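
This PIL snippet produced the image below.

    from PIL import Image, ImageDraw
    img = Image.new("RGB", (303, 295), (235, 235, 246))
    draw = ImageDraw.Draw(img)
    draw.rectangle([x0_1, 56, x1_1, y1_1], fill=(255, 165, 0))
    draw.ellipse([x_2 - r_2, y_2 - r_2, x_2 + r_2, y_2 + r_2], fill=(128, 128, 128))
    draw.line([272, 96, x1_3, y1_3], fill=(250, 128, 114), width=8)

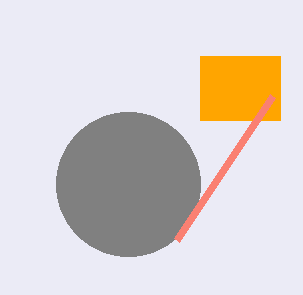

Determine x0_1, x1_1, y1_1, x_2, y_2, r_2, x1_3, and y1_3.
x0_1 = 200
x1_1 = 280
y1_1 = 120
x_2 = 128
y_2 = 184
r_2 = 72
x1_3 = 176
y1_3 = 240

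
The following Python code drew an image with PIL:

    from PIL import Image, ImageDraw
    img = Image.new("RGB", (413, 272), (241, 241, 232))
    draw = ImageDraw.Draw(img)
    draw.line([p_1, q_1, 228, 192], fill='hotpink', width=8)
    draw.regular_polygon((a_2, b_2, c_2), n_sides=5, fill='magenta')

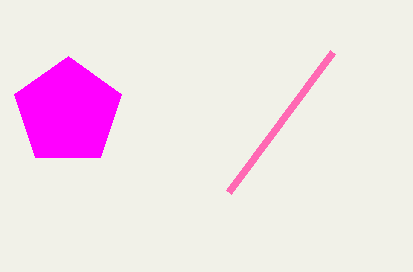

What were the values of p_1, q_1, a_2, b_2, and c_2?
p_1 = 332, q_1 = 52, a_2 = 68, b_2 = 112, c_2 = 56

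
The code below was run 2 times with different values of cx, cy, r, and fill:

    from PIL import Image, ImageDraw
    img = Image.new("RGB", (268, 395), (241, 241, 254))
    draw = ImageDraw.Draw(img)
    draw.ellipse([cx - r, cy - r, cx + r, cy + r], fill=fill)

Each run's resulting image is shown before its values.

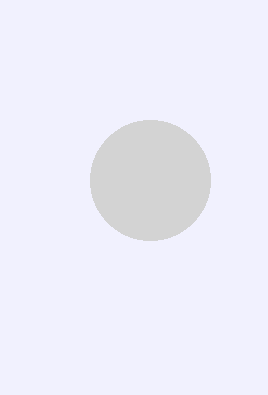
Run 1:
cx = 150; cy = 180; r = 60; fill = 'lightgray'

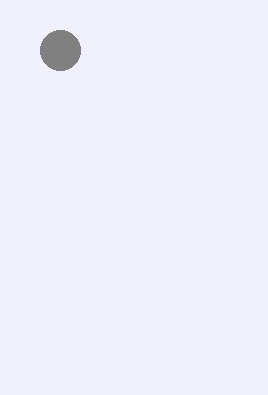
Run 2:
cx = 60; cy = 50; r = 20; fill = 'gray'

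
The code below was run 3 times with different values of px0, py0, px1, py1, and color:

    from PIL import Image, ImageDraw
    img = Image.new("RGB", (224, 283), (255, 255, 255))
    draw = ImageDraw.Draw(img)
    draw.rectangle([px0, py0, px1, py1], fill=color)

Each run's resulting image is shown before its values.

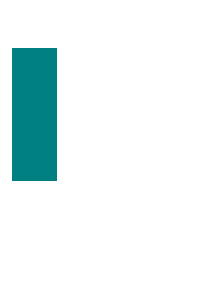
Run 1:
px0 = 12; py0 = 48; px1 = 56; py1 = 180; color = 'teal'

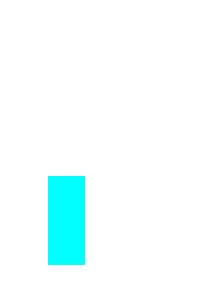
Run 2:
px0 = 48, py0 = 176, px1 = 84, py1 = 264, color = 'cyan'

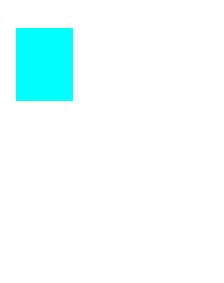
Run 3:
px0 = 16, py0 = 28, px1 = 72, py1 = 100, color = 'cyan'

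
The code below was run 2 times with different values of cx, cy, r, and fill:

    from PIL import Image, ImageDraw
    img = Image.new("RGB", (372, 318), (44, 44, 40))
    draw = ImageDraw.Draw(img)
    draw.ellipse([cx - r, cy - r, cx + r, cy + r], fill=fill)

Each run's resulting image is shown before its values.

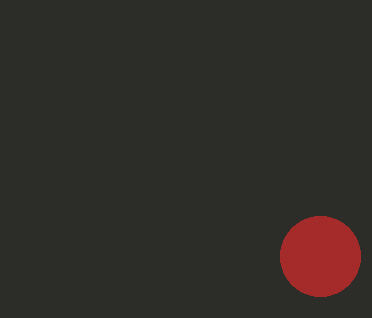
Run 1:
cx = 320, cy = 256, r = 40, fill = 'brown'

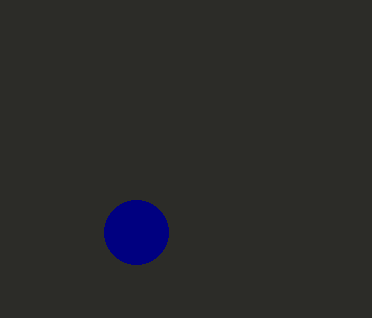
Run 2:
cx = 136; cy = 232; r = 32; fill = 'navy'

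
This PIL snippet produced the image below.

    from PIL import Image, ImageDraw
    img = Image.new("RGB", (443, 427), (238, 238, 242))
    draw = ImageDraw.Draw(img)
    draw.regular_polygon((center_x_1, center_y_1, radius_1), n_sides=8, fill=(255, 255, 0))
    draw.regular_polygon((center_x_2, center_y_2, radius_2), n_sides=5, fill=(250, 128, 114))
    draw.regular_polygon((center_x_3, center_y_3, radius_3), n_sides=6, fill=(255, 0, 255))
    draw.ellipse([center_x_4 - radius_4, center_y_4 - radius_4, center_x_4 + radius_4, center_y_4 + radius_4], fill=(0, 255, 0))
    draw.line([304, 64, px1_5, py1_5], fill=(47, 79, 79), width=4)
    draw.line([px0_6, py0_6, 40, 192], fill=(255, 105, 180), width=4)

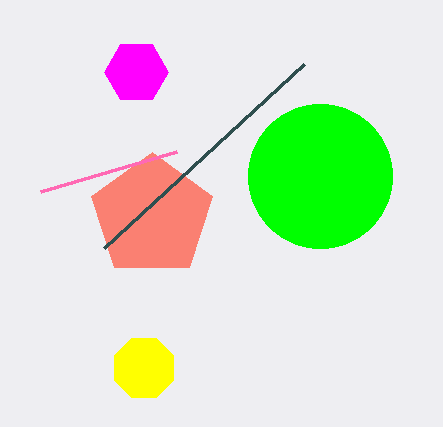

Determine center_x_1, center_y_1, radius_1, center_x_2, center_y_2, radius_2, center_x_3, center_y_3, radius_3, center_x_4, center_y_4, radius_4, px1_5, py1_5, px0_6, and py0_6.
center_x_1 = 144
center_y_1 = 368
radius_1 = 32
center_x_2 = 152
center_y_2 = 216
radius_2 = 64
center_x_3 = 136
center_y_3 = 72
radius_3 = 32
center_x_4 = 320
center_y_4 = 176
radius_4 = 72
px1_5 = 104
py1_5 = 248
px0_6 = 176
py0_6 = 152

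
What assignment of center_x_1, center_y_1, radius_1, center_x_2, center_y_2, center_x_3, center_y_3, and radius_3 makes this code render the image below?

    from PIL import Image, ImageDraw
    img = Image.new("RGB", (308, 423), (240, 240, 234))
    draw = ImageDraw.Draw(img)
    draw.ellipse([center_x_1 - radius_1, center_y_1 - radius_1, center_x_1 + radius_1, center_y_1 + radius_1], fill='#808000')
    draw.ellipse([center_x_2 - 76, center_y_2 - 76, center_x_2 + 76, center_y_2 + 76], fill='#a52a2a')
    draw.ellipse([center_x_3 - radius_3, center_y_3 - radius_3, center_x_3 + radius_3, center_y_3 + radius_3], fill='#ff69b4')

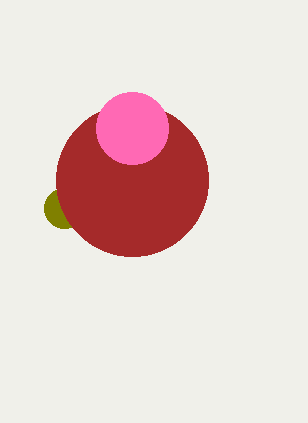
center_x_1 = 64
center_y_1 = 208
radius_1 = 20
center_x_2 = 132
center_y_2 = 180
center_x_3 = 132
center_y_3 = 128
radius_3 = 36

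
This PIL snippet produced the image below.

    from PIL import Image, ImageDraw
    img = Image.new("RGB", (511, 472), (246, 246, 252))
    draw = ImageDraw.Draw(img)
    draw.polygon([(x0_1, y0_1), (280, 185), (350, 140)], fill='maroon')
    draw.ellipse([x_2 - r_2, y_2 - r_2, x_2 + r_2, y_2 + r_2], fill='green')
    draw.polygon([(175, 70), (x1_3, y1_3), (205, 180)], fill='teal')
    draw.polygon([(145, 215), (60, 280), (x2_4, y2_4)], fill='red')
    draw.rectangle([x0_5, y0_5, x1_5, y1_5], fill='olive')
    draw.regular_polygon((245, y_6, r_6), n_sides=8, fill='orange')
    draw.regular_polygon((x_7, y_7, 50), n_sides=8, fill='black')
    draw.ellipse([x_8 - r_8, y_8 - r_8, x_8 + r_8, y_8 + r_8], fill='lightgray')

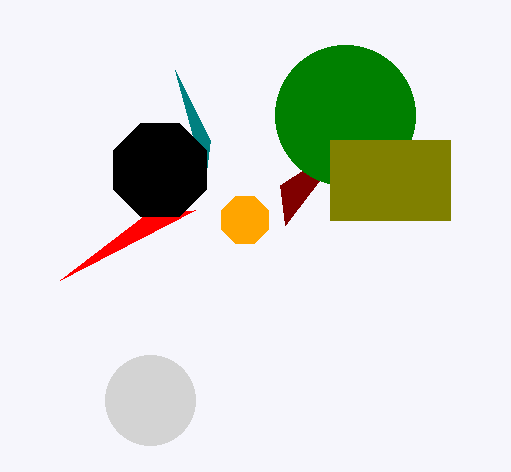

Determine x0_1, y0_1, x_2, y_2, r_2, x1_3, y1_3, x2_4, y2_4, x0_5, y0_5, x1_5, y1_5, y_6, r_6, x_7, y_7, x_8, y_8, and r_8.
x0_1 = 285; y0_1 = 225; x_2 = 345; y_2 = 115; r_2 = 70; x1_3 = 210; y1_3 = 140; x2_4 = 195; y2_4 = 210; x0_5 = 330; y0_5 = 140; x1_5 = 450; y1_5 = 220; y_6 = 220; r_6 = 25; x_7 = 160; y_7 = 170; x_8 = 150; y_8 = 400; r_8 = 45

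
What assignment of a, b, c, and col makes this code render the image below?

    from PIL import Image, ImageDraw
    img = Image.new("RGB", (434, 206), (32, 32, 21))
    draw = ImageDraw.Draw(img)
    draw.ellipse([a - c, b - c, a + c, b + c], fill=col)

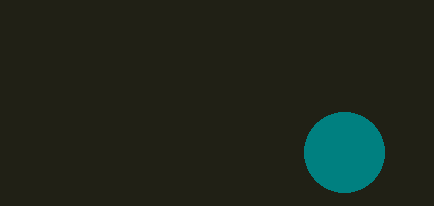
a = 344, b = 152, c = 40, col = 'teal'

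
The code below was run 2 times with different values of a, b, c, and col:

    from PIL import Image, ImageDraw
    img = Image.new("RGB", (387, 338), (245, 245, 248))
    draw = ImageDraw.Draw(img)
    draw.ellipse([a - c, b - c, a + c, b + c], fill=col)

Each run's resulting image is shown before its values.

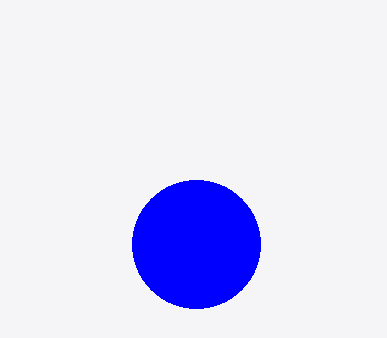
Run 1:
a = 196, b = 244, c = 64, col = 'blue'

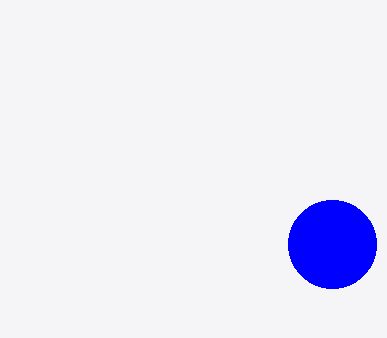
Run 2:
a = 332
b = 244
c = 44
col = 'blue'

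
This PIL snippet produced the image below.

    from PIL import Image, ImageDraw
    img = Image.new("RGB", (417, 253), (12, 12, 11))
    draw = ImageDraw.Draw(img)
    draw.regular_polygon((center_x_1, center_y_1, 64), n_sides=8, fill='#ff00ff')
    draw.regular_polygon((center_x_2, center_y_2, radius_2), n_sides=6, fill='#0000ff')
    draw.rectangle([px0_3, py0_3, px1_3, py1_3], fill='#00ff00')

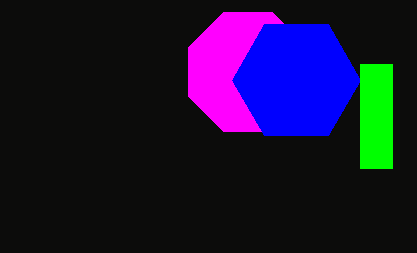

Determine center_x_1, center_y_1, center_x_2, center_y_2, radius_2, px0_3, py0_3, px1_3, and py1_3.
center_x_1 = 248
center_y_1 = 72
center_x_2 = 296
center_y_2 = 80
radius_2 = 64
px0_3 = 360
py0_3 = 64
px1_3 = 392
py1_3 = 168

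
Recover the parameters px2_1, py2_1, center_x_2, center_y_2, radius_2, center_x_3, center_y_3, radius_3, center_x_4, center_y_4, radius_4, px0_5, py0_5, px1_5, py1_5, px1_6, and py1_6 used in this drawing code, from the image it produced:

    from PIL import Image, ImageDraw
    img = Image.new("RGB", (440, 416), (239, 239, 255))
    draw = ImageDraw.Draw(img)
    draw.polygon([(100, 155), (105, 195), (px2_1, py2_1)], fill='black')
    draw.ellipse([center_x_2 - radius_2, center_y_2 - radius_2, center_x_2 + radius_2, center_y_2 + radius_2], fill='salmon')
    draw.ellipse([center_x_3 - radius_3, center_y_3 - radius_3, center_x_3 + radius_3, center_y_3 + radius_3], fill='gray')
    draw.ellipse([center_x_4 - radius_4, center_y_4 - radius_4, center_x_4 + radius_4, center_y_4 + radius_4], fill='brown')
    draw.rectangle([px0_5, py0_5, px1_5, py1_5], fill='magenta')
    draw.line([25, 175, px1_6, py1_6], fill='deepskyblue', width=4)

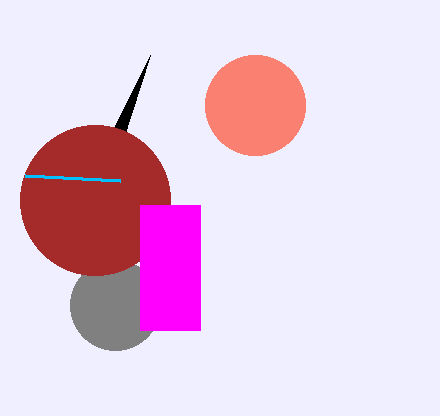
px2_1 = 150, py2_1 = 55, center_x_2 = 255, center_y_2 = 105, radius_2 = 50, center_x_3 = 115, center_y_3 = 305, radius_3 = 45, center_x_4 = 95, center_y_4 = 200, radius_4 = 75, px0_5 = 140, py0_5 = 205, px1_5 = 200, py1_5 = 330, px1_6 = 120, py1_6 = 180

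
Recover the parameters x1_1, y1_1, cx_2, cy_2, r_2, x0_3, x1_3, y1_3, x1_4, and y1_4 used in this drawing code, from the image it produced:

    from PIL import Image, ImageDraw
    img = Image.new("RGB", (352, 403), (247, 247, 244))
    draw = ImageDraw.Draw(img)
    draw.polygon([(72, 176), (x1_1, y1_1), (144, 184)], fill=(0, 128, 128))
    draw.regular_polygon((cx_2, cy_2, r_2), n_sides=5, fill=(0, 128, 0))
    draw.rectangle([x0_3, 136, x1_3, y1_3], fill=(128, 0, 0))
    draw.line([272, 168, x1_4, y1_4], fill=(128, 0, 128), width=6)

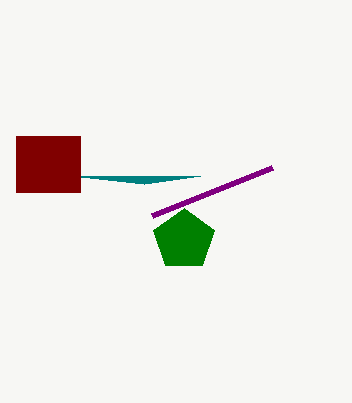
x1_1 = 200, y1_1 = 176, cx_2 = 184, cy_2 = 240, r_2 = 32, x0_3 = 16, x1_3 = 80, y1_3 = 192, x1_4 = 152, y1_4 = 216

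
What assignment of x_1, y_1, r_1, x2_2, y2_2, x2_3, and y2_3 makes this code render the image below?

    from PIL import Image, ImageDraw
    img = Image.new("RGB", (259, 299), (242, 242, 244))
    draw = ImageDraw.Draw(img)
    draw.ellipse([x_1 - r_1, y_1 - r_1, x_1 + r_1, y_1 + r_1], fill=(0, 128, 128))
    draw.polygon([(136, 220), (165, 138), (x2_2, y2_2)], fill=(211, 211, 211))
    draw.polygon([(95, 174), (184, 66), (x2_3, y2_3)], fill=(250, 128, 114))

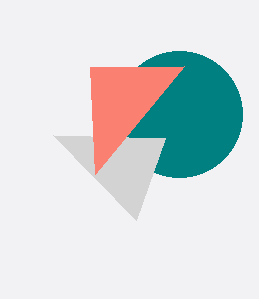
x_1 = 179, y_1 = 114, r_1 = 63, x2_2 = 53, y2_2 = 135, x2_3 = 90, y2_3 = 67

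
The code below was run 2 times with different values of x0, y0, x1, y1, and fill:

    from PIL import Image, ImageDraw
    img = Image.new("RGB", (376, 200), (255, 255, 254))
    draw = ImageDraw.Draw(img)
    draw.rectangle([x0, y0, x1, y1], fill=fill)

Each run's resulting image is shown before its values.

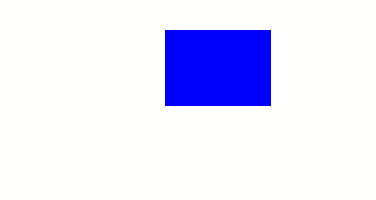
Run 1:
x0 = 165
y0 = 30
x1 = 270
y1 = 105
fill = 'blue'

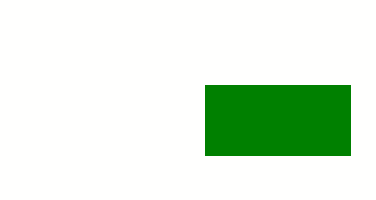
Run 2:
x0 = 205; y0 = 85; x1 = 350; y1 = 155; fill = 'green'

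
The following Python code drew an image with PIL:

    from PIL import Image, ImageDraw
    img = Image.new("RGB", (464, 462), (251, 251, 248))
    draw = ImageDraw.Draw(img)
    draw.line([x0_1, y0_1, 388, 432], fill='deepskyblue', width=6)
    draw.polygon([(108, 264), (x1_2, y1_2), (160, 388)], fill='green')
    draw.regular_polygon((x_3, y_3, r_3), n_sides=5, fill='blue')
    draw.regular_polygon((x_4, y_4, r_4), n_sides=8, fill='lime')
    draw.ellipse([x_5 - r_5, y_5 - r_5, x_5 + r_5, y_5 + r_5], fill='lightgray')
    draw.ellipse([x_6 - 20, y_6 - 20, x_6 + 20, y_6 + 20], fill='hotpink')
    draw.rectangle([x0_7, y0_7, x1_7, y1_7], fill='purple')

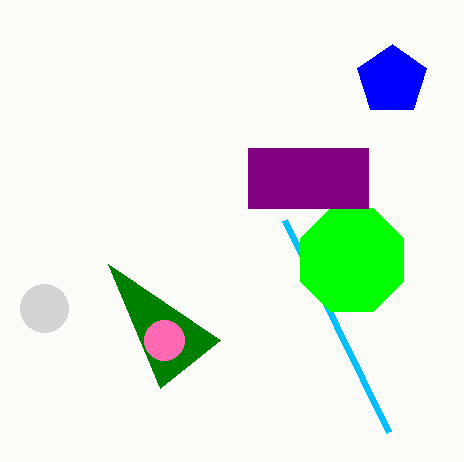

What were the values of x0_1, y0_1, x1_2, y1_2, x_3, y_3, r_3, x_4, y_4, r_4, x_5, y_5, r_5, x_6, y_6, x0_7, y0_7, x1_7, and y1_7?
x0_1 = 284; y0_1 = 220; x1_2 = 220; y1_2 = 340; x_3 = 392; y_3 = 80; r_3 = 36; x_4 = 352; y_4 = 260; r_4 = 56; x_5 = 44; y_5 = 308; r_5 = 24; x_6 = 164; y_6 = 340; x0_7 = 248; y0_7 = 148; x1_7 = 368; y1_7 = 208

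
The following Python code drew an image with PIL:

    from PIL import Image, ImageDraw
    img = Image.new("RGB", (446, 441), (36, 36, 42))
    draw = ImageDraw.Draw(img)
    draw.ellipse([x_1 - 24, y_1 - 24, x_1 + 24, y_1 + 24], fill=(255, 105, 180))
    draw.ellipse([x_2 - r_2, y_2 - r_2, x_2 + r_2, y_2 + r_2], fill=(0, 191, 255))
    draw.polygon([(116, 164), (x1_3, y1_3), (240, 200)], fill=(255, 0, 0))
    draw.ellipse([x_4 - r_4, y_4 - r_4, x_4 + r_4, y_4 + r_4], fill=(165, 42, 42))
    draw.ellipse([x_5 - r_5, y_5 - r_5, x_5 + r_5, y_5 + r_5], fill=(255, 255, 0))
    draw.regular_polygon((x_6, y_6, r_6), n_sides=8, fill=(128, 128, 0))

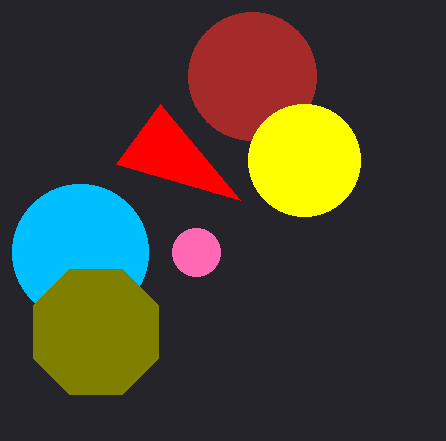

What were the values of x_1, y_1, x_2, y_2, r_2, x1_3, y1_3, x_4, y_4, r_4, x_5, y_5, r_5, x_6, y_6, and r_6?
x_1 = 196, y_1 = 252, x_2 = 80, y_2 = 252, r_2 = 68, x1_3 = 160, y1_3 = 104, x_4 = 252, y_4 = 76, r_4 = 64, x_5 = 304, y_5 = 160, r_5 = 56, x_6 = 96, y_6 = 332, r_6 = 68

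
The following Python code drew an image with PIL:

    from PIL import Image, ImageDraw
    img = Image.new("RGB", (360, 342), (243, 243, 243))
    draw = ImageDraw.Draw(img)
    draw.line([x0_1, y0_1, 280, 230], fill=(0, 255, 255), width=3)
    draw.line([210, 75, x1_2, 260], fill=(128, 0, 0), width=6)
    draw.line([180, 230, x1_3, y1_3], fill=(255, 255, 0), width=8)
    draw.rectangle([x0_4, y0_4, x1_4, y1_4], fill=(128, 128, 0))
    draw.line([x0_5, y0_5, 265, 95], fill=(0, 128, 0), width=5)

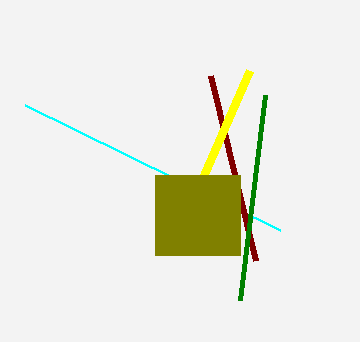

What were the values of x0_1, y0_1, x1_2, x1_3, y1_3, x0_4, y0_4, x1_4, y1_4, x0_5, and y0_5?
x0_1 = 25; y0_1 = 105; x1_2 = 255; x1_3 = 250; y1_3 = 70; x0_4 = 155; y0_4 = 175; x1_4 = 240; y1_4 = 255; x0_5 = 240; y0_5 = 300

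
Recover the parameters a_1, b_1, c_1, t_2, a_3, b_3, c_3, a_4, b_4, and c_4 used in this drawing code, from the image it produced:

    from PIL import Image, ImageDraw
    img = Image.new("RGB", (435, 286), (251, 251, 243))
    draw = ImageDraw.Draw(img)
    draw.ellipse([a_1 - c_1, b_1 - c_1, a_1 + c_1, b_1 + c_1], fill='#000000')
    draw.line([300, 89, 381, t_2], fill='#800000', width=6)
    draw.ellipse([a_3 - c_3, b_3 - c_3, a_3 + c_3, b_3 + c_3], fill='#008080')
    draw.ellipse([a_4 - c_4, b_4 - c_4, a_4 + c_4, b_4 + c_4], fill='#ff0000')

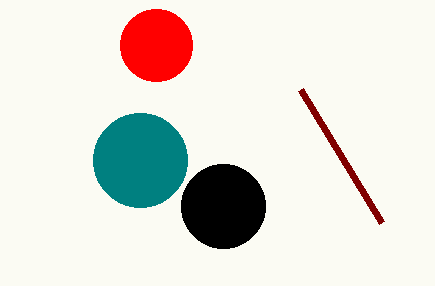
a_1 = 223; b_1 = 206; c_1 = 42; t_2 = 222; a_3 = 140; b_3 = 160; c_3 = 47; a_4 = 156; b_4 = 45; c_4 = 36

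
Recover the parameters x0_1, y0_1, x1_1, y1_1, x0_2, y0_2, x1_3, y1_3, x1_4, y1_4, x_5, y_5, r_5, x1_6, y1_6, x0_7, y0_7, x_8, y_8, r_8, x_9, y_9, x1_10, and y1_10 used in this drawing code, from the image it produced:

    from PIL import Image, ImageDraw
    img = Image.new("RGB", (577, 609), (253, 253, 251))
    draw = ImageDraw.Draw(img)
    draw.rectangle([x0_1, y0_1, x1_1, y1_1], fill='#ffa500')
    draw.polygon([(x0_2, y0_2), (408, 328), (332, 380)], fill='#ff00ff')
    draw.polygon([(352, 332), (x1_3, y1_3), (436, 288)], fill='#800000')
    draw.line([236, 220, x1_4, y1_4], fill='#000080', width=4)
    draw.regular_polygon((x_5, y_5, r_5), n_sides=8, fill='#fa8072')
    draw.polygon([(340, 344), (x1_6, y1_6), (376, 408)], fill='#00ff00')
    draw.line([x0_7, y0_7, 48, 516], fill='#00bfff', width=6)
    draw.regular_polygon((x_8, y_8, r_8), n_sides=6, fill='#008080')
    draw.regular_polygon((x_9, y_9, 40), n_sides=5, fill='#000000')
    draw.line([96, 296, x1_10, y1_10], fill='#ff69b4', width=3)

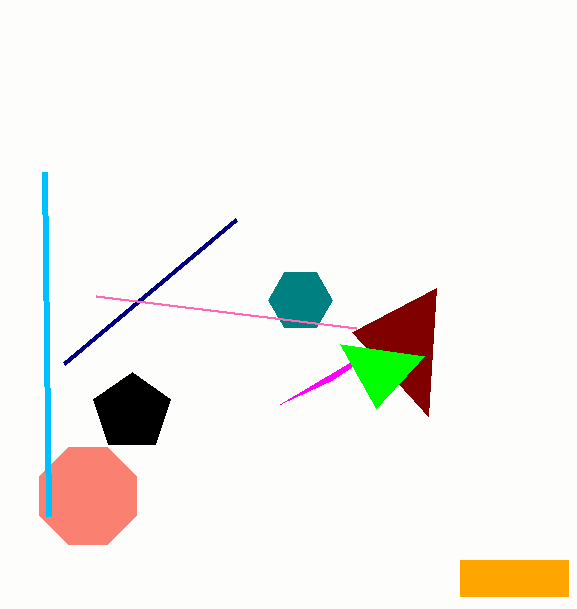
x0_1 = 460; y0_1 = 560; x1_1 = 568; y1_1 = 596; x0_2 = 280; y0_2 = 404; x1_3 = 428; y1_3 = 416; x1_4 = 64; y1_4 = 364; x_5 = 88; y_5 = 496; r_5 = 52; x1_6 = 424; y1_6 = 356; x0_7 = 44; y0_7 = 172; x_8 = 300; y_8 = 300; r_8 = 32; x_9 = 132; y_9 = 412; x1_10 = 356; y1_10 = 328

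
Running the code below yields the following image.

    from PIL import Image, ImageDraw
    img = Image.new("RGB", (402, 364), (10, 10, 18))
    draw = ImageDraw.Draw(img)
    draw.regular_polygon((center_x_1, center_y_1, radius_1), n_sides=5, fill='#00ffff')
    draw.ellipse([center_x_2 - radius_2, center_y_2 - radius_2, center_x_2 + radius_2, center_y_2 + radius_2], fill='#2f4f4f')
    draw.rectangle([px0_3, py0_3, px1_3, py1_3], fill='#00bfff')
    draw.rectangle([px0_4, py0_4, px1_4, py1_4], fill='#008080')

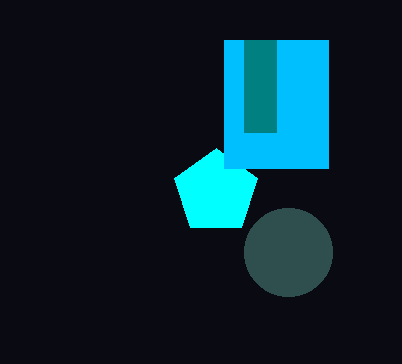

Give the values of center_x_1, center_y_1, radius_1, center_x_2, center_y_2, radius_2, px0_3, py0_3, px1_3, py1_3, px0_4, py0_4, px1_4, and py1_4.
center_x_1 = 216, center_y_1 = 192, radius_1 = 44, center_x_2 = 288, center_y_2 = 252, radius_2 = 44, px0_3 = 224, py0_3 = 40, px1_3 = 328, py1_3 = 168, px0_4 = 244, py0_4 = 40, px1_4 = 276, py1_4 = 132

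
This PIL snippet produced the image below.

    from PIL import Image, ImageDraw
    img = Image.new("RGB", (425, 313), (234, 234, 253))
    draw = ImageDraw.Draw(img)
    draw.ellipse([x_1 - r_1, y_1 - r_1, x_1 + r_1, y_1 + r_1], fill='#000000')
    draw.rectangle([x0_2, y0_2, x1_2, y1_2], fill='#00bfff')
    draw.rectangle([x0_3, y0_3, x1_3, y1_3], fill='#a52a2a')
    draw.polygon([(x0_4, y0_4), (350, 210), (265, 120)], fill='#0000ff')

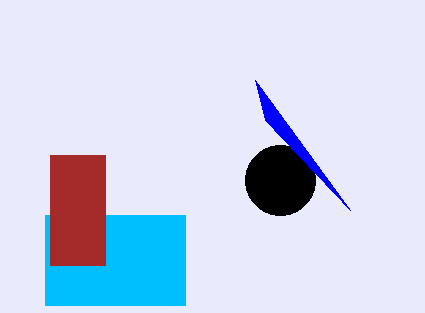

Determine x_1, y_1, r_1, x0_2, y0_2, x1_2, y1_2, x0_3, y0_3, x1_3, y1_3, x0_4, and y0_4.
x_1 = 280; y_1 = 180; r_1 = 35; x0_2 = 45; y0_2 = 215; x1_2 = 185; y1_2 = 305; x0_3 = 50; y0_3 = 155; x1_3 = 105; y1_3 = 265; x0_4 = 255; y0_4 = 80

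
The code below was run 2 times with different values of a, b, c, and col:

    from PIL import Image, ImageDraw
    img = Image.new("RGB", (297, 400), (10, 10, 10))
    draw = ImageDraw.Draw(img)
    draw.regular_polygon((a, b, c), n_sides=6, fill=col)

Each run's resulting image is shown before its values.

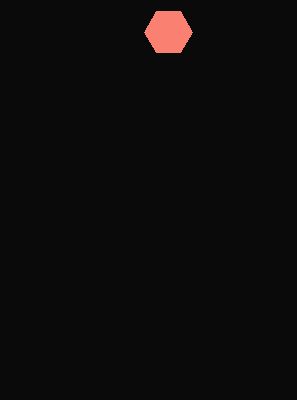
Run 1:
a = 168; b = 32; c = 24; col = 'salmon'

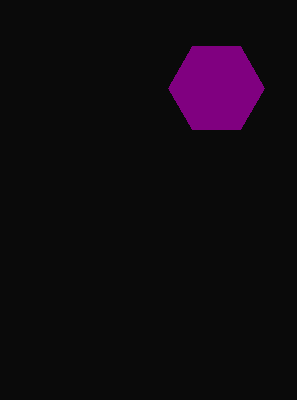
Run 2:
a = 216
b = 88
c = 48
col = 'purple'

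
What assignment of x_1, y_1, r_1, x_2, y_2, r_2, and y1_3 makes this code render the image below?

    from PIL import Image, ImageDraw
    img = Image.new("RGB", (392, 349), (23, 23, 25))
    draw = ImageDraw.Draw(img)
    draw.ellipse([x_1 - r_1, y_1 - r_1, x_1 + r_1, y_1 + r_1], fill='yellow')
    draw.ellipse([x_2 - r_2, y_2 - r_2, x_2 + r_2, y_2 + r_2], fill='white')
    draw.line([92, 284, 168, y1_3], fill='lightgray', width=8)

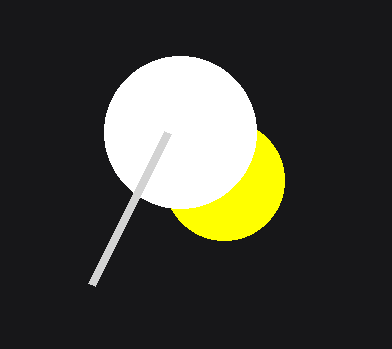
x_1 = 224, y_1 = 180, r_1 = 60, x_2 = 180, y_2 = 132, r_2 = 76, y1_3 = 132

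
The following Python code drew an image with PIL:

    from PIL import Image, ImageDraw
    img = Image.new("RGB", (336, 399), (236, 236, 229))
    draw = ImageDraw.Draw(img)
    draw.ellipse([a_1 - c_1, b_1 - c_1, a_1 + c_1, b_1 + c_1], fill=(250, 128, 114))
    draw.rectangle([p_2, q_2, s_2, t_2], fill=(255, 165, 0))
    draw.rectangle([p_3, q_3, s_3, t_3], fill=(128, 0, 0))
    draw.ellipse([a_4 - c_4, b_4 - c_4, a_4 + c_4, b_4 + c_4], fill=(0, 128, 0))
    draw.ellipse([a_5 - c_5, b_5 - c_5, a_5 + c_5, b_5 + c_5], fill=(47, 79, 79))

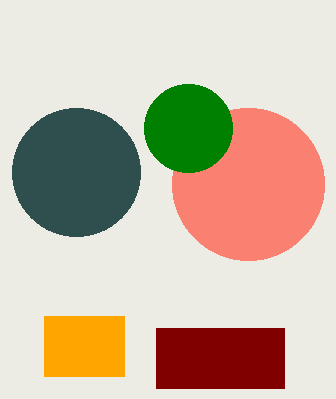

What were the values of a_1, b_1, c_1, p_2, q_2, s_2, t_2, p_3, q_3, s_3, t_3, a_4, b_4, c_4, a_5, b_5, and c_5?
a_1 = 248
b_1 = 184
c_1 = 76
p_2 = 44
q_2 = 316
s_2 = 124
t_2 = 376
p_3 = 156
q_3 = 328
s_3 = 284
t_3 = 388
a_4 = 188
b_4 = 128
c_4 = 44
a_5 = 76
b_5 = 172
c_5 = 64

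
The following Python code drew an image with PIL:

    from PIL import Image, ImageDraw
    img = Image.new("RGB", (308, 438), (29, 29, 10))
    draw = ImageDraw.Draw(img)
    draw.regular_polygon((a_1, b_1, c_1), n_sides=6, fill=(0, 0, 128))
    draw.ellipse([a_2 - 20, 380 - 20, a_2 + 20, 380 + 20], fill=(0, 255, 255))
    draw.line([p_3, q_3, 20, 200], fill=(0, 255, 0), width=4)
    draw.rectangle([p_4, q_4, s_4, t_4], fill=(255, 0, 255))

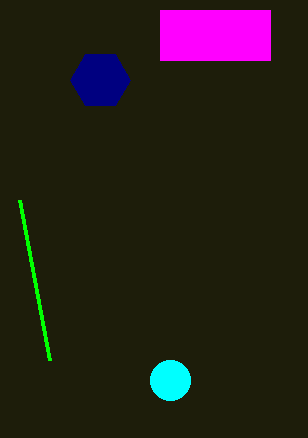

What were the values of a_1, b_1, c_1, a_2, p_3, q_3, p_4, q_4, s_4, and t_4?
a_1 = 100
b_1 = 80
c_1 = 30
a_2 = 170
p_3 = 50
q_3 = 360
p_4 = 160
q_4 = 10
s_4 = 270
t_4 = 60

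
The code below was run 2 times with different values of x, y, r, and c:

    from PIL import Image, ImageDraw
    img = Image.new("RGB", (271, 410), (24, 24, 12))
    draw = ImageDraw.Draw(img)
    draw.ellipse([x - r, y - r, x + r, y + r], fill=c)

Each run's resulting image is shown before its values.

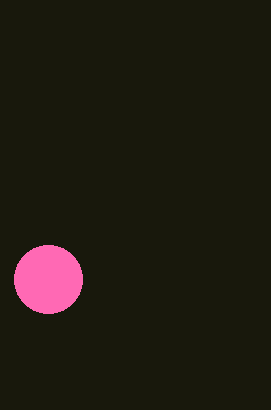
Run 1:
x = 48
y = 279
r = 34
c = 'hotpink'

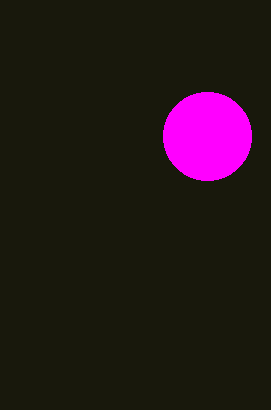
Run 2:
x = 207; y = 136; r = 44; c = 'magenta'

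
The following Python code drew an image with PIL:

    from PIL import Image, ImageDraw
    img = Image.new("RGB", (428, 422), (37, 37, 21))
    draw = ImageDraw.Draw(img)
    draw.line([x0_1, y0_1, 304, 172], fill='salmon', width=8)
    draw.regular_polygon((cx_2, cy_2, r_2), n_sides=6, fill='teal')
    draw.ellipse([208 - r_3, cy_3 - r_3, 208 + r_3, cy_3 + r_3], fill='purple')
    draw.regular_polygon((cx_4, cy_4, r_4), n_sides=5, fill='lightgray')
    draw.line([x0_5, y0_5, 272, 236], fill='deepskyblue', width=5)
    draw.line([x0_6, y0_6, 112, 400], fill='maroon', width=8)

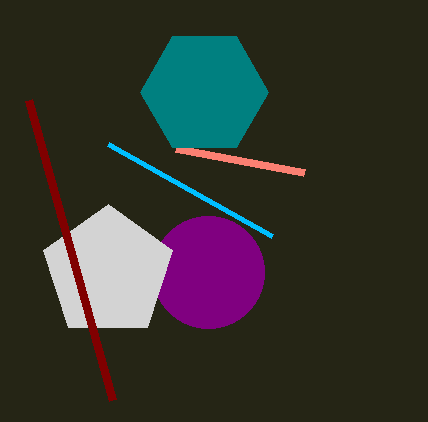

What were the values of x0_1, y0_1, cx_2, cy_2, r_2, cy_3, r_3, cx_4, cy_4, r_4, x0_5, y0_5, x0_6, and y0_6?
x0_1 = 176
y0_1 = 148
cx_2 = 204
cy_2 = 92
r_2 = 64
cy_3 = 272
r_3 = 56
cx_4 = 108
cy_4 = 272
r_4 = 68
x0_5 = 108
y0_5 = 144
x0_6 = 28
y0_6 = 100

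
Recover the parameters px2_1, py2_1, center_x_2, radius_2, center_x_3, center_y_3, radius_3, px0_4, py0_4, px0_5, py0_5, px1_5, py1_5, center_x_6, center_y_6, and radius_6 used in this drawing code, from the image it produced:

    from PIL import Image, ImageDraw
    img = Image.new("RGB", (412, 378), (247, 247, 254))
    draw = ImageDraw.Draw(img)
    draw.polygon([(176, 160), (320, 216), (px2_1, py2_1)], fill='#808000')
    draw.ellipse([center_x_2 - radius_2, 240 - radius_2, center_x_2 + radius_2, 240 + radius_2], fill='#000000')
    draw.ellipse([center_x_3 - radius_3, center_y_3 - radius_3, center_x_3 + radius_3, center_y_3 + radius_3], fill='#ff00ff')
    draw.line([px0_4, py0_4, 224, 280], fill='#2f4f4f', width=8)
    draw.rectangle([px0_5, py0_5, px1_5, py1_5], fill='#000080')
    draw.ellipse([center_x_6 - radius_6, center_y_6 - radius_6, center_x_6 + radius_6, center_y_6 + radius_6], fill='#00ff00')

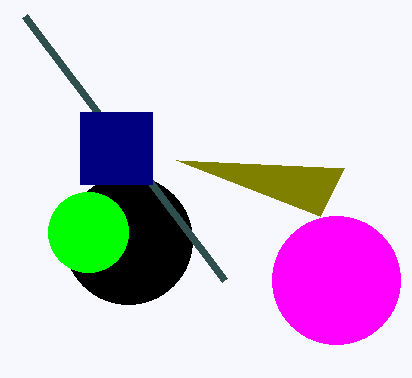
px2_1 = 344; py2_1 = 168; center_x_2 = 128; radius_2 = 64; center_x_3 = 336; center_y_3 = 280; radius_3 = 64; px0_4 = 24; py0_4 = 16; px0_5 = 80; py0_5 = 112; px1_5 = 152; py1_5 = 184; center_x_6 = 88; center_y_6 = 232; radius_6 = 40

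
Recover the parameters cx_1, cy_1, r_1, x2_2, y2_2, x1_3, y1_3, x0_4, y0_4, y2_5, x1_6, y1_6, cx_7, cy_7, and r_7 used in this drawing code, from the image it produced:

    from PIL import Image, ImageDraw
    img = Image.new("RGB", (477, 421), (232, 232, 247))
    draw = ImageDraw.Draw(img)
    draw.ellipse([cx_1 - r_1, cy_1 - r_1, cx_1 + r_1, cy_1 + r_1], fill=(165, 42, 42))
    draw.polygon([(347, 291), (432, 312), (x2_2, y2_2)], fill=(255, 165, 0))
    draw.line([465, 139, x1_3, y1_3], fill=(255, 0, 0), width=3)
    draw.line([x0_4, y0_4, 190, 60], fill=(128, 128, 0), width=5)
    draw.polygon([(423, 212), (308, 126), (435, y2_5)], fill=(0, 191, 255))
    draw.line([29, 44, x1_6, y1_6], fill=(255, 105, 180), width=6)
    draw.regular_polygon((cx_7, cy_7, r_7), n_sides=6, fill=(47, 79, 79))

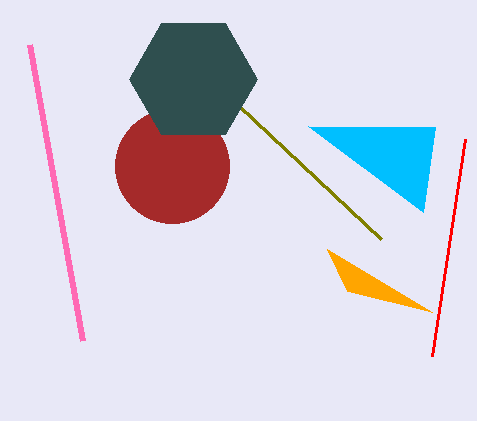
cx_1 = 172
cy_1 = 166
r_1 = 57
x2_2 = 327
y2_2 = 249
x1_3 = 432
y1_3 = 356
x0_4 = 381
y0_4 = 239
y2_5 = 127
x1_6 = 82
y1_6 = 340
cx_7 = 193
cy_7 = 79
r_7 = 64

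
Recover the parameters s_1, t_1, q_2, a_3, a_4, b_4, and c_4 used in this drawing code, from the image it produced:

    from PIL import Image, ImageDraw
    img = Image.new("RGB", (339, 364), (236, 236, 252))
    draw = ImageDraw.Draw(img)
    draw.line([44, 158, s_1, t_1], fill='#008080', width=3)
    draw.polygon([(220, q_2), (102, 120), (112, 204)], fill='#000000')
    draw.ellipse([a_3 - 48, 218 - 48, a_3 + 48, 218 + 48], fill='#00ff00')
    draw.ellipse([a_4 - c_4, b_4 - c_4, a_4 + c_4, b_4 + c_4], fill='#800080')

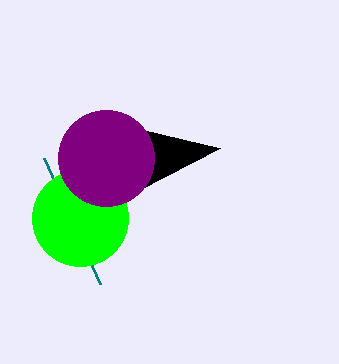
s_1 = 100, t_1 = 284, q_2 = 148, a_3 = 80, a_4 = 106, b_4 = 158, c_4 = 48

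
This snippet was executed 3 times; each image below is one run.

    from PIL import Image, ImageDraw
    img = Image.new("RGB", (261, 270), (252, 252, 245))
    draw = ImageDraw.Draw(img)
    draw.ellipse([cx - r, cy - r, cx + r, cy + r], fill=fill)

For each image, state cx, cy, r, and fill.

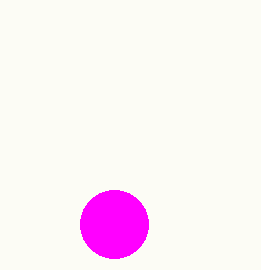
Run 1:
cx = 114; cy = 224; r = 34; fill = 'magenta'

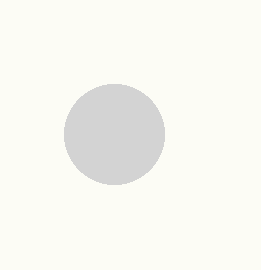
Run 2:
cx = 114, cy = 134, r = 50, fill = 'lightgray'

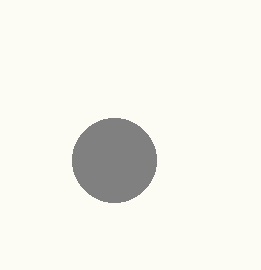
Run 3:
cx = 114
cy = 160
r = 42
fill = 'gray'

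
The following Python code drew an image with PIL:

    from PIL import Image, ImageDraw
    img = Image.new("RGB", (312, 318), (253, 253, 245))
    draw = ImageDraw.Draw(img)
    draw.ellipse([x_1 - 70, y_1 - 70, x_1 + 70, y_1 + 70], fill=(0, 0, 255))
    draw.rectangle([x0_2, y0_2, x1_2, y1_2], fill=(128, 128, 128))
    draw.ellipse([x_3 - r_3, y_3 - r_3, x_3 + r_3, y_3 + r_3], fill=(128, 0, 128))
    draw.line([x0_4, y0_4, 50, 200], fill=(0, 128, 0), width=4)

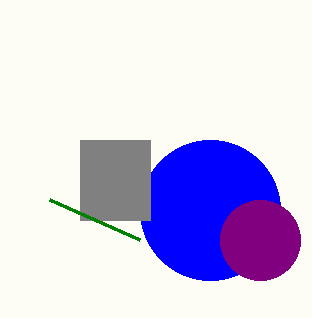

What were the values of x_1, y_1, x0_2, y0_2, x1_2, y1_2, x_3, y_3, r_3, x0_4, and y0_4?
x_1 = 210; y_1 = 210; x0_2 = 80; y0_2 = 140; x1_2 = 150; y1_2 = 220; x_3 = 260; y_3 = 240; r_3 = 40; x0_4 = 140; y0_4 = 240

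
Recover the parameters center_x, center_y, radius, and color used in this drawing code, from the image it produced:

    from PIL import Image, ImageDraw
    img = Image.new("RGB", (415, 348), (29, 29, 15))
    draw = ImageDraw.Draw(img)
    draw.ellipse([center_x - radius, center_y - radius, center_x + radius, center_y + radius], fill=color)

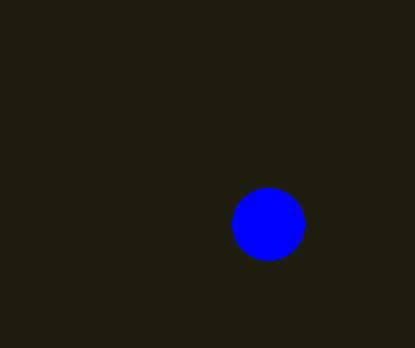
center_x = 268
center_y = 224
radius = 36
color = 'blue'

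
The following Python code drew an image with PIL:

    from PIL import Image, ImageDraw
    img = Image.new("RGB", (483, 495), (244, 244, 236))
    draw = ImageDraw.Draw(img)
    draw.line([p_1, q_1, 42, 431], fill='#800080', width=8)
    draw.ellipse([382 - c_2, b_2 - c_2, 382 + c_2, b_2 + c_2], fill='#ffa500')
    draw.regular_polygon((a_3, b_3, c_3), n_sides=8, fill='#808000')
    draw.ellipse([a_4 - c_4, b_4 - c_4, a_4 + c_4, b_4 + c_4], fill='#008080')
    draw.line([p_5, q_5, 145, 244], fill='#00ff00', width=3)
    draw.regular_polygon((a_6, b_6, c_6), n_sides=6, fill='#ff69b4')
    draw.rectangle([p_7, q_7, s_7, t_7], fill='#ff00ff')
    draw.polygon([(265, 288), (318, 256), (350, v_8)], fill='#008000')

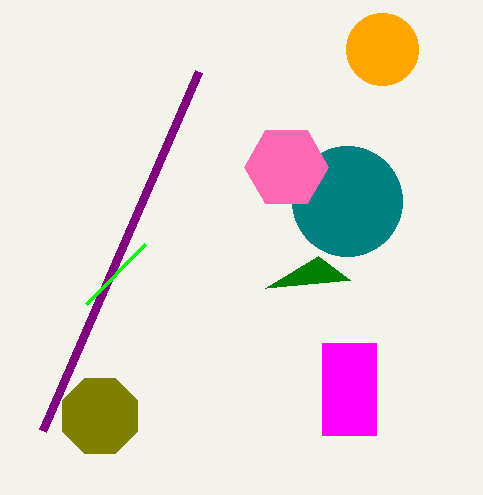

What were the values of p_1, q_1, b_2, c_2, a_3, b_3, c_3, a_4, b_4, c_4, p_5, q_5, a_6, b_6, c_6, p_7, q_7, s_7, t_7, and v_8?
p_1 = 198
q_1 = 72
b_2 = 49
c_2 = 36
a_3 = 100
b_3 = 416
c_3 = 41
a_4 = 347
b_4 = 201
c_4 = 55
p_5 = 86
q_5 = 304
a_6 = 286
b_6 = 167
c_6 = 42
p_7 = 322
q_7 = 343
s_7 = 376
t_7 = 435
v_8 = 280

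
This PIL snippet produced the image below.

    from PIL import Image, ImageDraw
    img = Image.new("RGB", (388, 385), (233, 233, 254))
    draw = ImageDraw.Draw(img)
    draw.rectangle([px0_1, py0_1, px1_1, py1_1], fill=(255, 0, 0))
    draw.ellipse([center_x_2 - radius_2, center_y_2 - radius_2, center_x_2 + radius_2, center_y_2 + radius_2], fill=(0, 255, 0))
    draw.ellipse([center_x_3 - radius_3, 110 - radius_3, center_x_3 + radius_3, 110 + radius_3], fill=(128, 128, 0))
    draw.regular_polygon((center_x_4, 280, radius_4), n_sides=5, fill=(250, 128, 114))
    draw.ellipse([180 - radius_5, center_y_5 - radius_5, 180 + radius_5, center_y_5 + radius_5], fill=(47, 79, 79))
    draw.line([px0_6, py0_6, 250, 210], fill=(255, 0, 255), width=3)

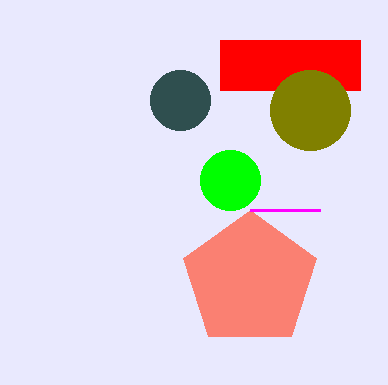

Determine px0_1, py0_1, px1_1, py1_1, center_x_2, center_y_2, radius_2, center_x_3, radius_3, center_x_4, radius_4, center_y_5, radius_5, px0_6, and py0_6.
px0_1 = 220; py0_1 = 40; px1_1 = 360; py1_1 = 90; center_x_2 = 230; center_y_2 = 180; radius_2 = 30; center_x_3 = 310; radius_3 = 40; center_x_4 = 250; radius_4 = 70; center_y_5 = 100; radius_5 = 30; px0_6 = 320; py0_6 = 210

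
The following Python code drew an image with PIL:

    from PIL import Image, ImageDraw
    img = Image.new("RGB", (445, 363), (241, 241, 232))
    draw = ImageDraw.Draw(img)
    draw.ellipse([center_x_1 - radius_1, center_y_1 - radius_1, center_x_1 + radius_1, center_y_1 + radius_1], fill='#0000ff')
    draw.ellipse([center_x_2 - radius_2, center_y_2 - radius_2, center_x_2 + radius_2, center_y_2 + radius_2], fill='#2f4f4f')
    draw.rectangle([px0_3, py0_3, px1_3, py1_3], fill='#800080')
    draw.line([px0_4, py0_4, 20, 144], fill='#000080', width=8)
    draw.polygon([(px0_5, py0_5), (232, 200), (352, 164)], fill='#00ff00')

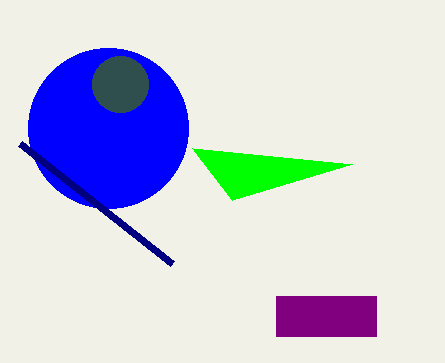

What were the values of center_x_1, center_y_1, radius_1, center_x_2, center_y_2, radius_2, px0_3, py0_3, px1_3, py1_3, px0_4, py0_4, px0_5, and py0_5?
center_x_1 = 108; center_y_1 = 128; radius_1 = 80; center_x_2 = 120; center_y_2 = 84; radius_2 = 28; px0_3 = 276; py0_3 = 296; px1_3 = 376; py1_3 = 336; px0_4 = 172; py0_4 = 264; px0_5 = 192; py0_5 = 148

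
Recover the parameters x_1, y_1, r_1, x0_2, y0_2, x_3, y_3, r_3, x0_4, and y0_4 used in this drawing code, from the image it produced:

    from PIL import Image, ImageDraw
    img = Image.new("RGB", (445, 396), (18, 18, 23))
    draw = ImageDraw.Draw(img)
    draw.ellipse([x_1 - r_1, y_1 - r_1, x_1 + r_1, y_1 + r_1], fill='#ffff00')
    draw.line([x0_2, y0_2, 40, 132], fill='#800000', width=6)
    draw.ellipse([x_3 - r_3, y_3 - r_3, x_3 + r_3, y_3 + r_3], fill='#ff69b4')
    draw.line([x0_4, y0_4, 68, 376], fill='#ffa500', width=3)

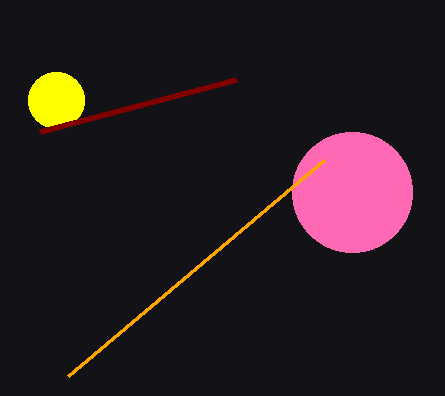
x_1 = 56, y_1 = 100, r_1 = 28, x0_2 = 236, y0_2 = 80, x_3 = 352, y_3 = 192, r_3 = 60, x0_4 = 324, y0_4 = 160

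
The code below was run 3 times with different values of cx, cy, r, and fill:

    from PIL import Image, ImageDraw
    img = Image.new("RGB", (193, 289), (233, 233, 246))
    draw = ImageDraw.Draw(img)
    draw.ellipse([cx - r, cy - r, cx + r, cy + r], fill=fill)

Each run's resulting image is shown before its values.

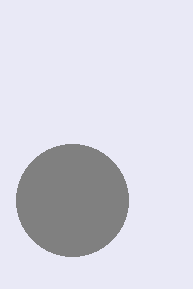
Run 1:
cx = 72
cy = 200
r = 56
fill = 'gray'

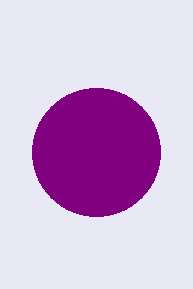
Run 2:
cx = 96, cy = 152, r = 64, fill = 'purple'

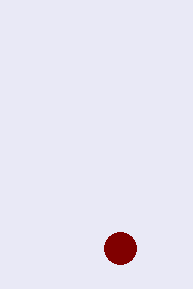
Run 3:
cx = 120
cy = 248
r = 16
fill = 'maroon'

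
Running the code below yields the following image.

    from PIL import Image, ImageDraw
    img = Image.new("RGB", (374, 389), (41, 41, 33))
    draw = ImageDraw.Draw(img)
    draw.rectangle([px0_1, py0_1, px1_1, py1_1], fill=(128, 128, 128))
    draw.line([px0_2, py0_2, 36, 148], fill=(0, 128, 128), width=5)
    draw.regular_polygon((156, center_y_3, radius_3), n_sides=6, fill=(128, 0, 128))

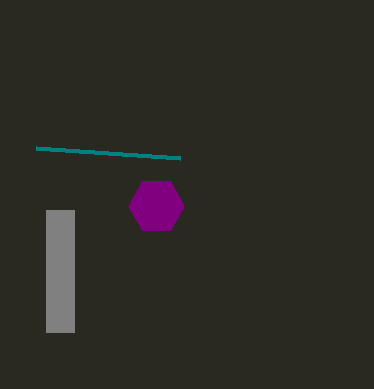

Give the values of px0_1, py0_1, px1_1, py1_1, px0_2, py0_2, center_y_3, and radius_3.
px0_1 = 46; py0_1 = 210; px1_1 = 74; py1_1 = 332; px0_2 = 180; py0_2 = 158; center_y_3 = 206; radius_3 = 28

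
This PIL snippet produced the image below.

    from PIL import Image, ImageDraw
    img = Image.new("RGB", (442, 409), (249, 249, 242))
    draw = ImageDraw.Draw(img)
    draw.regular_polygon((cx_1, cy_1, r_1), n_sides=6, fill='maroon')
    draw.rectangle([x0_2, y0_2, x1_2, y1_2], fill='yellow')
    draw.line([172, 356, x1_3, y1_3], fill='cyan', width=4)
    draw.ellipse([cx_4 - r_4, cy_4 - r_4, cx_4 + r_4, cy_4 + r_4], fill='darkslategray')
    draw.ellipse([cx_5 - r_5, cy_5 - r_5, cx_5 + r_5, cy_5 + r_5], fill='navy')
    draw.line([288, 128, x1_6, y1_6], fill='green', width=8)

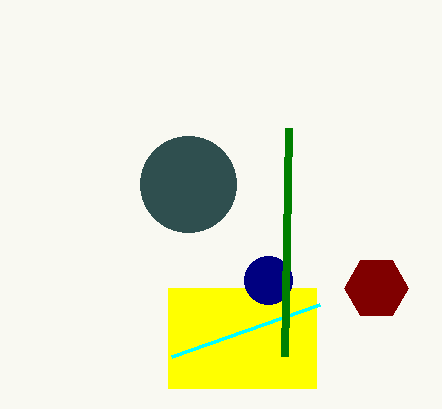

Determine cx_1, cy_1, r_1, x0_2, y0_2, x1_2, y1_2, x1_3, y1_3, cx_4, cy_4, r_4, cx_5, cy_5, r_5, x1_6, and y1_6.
cx_1 = 376, cy_1 = 288, r_1 = 32, x0_2 = 168, y0_2 = 288, x1_2 = 316, y1_2 = 388, x1_3 = 320, y1_3 = 304, cx_4 = 188, cy_4 = 184, r_4 = 48, cx_5 = 268, cy_5 = 280, r_5 = 24, x1_6 = 284, y1_6 = 356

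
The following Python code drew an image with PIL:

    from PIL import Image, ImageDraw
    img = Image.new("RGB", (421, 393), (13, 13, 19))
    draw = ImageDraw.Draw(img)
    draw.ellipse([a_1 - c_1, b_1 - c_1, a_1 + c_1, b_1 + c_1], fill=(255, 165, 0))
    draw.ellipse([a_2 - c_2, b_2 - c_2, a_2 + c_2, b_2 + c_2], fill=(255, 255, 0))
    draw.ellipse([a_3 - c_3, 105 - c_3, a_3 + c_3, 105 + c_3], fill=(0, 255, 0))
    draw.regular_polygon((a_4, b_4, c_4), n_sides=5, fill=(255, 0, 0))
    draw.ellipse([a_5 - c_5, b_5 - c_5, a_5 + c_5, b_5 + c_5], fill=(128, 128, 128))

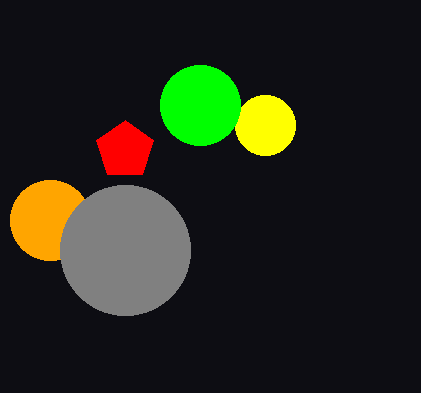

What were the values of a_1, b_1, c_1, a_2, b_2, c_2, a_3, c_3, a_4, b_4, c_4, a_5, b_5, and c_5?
a_1 = 50, b_1 = 220, c_1 = 40, a_2 = 265, b_2 = 125, c_2 = 30, a_3 = 200, c_3 = 40, a_4 = 125, b_4 = 150, c_4 = 30, a_5 = 125, b_5 = 250, c_5 = 65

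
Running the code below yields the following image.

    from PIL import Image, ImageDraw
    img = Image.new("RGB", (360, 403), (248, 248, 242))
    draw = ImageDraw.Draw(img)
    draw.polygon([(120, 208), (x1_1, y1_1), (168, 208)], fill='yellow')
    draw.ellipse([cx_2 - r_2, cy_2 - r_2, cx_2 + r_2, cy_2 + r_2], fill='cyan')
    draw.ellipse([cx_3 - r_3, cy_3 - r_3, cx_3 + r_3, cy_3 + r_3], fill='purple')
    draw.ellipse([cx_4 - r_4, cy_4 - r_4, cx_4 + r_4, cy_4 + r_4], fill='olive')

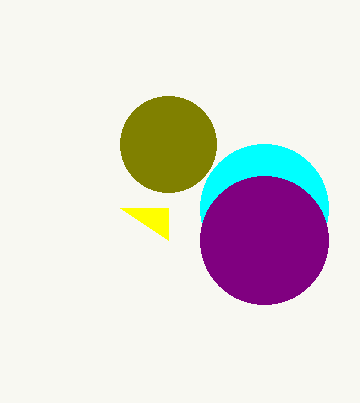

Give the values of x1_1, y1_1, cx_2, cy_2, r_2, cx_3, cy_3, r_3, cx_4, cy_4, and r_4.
x1_1 = 168; y1_1 = 240; cx_2 = 264; cy_2 = 208; r_2 = 64; cx_3 = 264; cy_3 = 240; r_3 = 64; cx_4 = 168; cy_4 = 144; r_4 = 48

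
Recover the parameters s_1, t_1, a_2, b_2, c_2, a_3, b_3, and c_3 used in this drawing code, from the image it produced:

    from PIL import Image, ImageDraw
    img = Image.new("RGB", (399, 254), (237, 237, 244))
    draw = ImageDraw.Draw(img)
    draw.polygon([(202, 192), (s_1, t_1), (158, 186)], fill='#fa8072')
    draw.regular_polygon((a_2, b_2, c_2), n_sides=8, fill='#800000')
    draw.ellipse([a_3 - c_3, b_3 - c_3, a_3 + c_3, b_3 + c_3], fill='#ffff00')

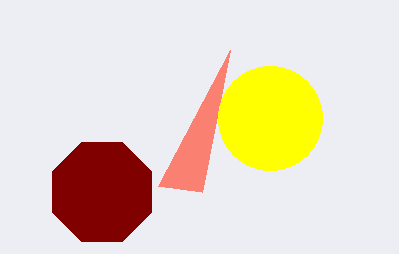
s_1 = 230
t_1 = 50
a_2 = 102
b_2 = 192
c_2 = 54
a_3 = 270
b_3 = 118
c_3 = 52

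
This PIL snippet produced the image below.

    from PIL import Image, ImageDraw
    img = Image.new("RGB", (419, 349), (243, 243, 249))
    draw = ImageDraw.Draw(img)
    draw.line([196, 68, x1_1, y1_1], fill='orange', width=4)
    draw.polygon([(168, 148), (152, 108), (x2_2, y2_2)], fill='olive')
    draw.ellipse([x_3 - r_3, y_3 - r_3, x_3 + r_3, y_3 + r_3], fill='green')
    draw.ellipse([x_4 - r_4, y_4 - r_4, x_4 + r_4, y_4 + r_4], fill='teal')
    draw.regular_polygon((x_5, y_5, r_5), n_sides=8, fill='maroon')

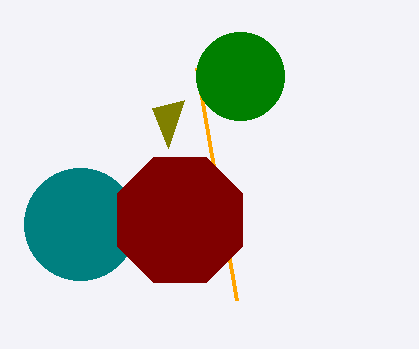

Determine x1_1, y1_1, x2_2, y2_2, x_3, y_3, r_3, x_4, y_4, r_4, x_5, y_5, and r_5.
x1_1 = 236
y1_1 = 300
x2_2 = 184
y2_2 = 100
x_3 = 240
y_3 = 76
r_3 = 44
x_4 = 80
y_4 = 224
r_4 = 56
x_5 = 180
y_5 = 220
r_5 = 68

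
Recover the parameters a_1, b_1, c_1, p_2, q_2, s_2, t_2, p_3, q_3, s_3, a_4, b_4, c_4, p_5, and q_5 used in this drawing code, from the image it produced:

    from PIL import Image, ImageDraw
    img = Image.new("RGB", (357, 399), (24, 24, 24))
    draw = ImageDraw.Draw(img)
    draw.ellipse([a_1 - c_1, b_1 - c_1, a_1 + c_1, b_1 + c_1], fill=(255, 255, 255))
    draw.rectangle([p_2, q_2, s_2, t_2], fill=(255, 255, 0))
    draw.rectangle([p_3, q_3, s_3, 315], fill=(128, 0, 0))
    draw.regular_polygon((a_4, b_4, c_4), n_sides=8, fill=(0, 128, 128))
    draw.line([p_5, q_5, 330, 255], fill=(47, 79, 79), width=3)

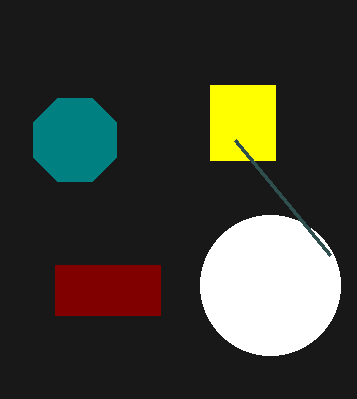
a_1 = 270; b_1 = 285; c_1 = 70; p_2 = 210; q_2 = 85; s_2 = 275; t_2 = 160; p_3 = 55; q_3 = 265; s_3 = 160; a_4 = 75; b_4 = 140; c_4 = 45; p_5 = 235; q_5 = 140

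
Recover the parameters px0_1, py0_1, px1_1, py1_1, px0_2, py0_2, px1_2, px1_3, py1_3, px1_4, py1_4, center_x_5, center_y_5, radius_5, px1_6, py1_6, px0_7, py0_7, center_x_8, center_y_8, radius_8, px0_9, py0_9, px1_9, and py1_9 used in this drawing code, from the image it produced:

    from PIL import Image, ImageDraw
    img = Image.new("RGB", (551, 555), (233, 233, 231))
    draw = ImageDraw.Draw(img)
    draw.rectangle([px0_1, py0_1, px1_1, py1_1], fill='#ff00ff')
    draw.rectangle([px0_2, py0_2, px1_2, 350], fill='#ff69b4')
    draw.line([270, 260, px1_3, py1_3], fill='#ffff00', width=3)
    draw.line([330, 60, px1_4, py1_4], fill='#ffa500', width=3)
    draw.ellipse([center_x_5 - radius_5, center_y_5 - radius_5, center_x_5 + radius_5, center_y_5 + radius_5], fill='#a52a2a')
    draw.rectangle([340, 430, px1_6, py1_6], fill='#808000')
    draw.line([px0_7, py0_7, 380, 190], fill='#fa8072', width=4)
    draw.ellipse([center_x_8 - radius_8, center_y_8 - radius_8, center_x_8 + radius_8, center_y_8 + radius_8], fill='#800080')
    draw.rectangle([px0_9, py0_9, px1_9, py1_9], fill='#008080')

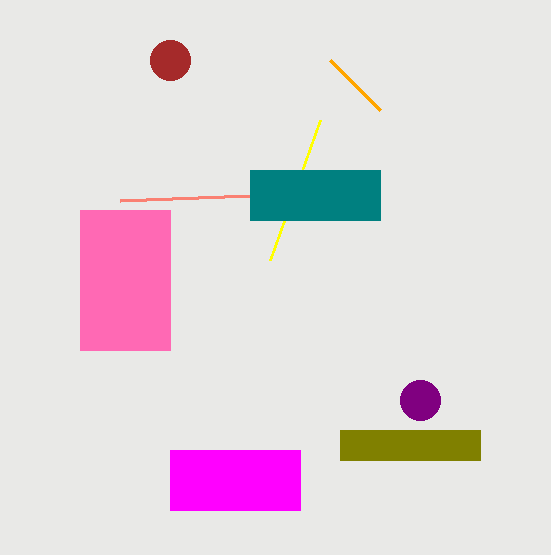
px0_1 = 170
py0_1 = 450
px1_1 = 300
py1_1 = 510
px0_2 = 80
py0_2 = 210
px1_2 = 170
px1_3 = 320
py1_3 = 120
px1_4 = 380
py1_4 = 110
center_x_5 = 170
center_y_5 = 60
radius_5 = 20
px1_6 = 480
py1_6 = 460
px0_7 = 120
py0_7 = 200
center_x_8 = 420
center_y_8 = 400
radius_8 = 20
px0_9 = 250
py0_9 = 170
px1_9 = 380
py1_9 = 220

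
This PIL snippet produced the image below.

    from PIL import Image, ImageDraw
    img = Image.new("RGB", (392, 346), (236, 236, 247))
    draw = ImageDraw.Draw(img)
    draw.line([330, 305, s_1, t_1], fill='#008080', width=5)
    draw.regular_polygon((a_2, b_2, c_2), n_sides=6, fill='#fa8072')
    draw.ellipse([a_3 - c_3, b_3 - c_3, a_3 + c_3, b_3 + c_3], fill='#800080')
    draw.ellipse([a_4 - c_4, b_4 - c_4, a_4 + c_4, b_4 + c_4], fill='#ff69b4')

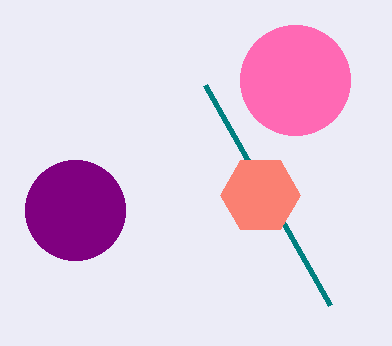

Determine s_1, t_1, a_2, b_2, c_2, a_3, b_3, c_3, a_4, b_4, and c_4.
s_1 = 205
t_1 = 85
a_2 = 260
b_2 = 195
c_2 = 40
a_3 = 75
b_3 = 210
c_3 = 50
a_4 = 295
b_4 = 80
c_4 = 55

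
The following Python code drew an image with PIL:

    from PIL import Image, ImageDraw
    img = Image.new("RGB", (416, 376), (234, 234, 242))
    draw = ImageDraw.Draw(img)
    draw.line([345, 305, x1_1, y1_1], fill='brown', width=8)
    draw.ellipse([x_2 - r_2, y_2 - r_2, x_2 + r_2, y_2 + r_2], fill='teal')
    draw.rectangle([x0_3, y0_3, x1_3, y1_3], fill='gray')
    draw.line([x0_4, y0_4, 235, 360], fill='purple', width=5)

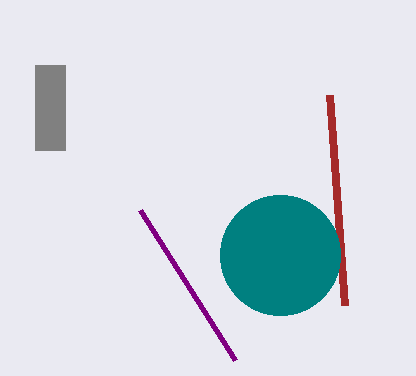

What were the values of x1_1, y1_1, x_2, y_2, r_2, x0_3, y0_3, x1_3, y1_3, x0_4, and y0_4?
x1_1 = 330; y1_1 = 95; x_2 = 280; y_2 = 255; r_2 = 60; x0_3 = 35; y0_3 = 65; x1_3 = 65; y1_3 = 150; x0_4 = 140; y0_4 = 210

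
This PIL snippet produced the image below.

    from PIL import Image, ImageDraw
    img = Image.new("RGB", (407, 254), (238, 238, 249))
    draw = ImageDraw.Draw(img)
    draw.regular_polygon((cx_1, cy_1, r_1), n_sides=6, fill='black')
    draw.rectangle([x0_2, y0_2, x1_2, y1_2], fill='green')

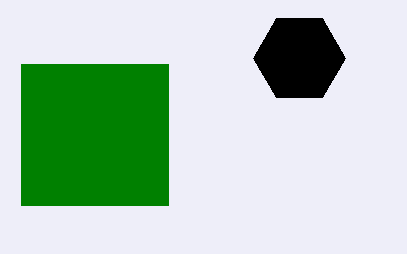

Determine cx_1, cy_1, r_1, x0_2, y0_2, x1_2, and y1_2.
cx_1 = 299
cy_1 = 58
r_1 = 46
x0_2 = 21
y0_2 = 64
x1_2 = 168
y1_2 = 205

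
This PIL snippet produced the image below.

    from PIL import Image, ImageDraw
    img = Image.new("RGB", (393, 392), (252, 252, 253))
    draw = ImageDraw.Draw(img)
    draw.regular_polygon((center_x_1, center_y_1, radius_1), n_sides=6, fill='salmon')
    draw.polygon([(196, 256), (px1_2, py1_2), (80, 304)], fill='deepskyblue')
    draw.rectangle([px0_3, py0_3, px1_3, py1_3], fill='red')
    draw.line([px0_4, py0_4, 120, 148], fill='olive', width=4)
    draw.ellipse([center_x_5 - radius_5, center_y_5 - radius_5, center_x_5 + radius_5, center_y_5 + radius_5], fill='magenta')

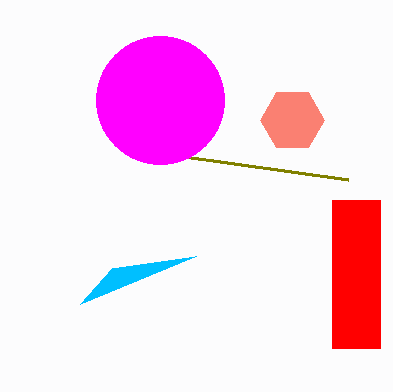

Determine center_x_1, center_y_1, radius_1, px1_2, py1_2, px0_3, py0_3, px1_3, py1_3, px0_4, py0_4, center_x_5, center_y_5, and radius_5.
center_x_1 = 292; center_y_1 = 120; radius_1 = 32; px1_2 = 112; py1_2 = 268; px0_3 = 332; py0_3 = 200; px1_3 = 380; py1_3 = 348; px0_4 = 348; py0_4 = 180; center_x_5 = 160; center_y_5 = 100; radius_5 = 64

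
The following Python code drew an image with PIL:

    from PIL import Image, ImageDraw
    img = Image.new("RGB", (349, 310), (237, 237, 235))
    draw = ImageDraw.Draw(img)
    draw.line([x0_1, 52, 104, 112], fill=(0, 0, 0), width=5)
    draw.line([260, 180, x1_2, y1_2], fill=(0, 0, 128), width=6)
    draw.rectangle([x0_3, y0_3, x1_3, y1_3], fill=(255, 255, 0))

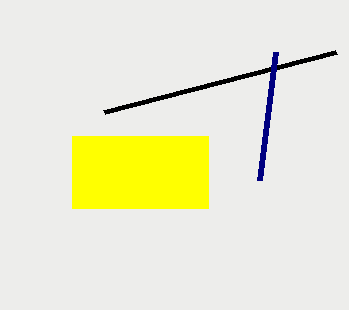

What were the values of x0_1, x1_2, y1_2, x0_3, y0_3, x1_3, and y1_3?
x0_1 = 336; x1_2 = 276; y1_2 = 52; x0_3 = 72; y0_3 = 136; x1_3 = 208; y1_3 = 208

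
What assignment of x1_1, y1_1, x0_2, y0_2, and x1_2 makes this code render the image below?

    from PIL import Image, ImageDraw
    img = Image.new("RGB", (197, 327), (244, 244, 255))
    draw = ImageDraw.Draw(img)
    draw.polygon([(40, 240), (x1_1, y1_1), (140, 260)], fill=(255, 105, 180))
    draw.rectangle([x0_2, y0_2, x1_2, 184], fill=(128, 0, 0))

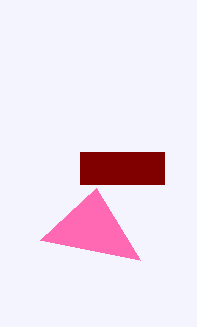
x1_1 = 96, y1_1 = 188, x0_2 = 80, y0_2 = 152, x1_2 = 164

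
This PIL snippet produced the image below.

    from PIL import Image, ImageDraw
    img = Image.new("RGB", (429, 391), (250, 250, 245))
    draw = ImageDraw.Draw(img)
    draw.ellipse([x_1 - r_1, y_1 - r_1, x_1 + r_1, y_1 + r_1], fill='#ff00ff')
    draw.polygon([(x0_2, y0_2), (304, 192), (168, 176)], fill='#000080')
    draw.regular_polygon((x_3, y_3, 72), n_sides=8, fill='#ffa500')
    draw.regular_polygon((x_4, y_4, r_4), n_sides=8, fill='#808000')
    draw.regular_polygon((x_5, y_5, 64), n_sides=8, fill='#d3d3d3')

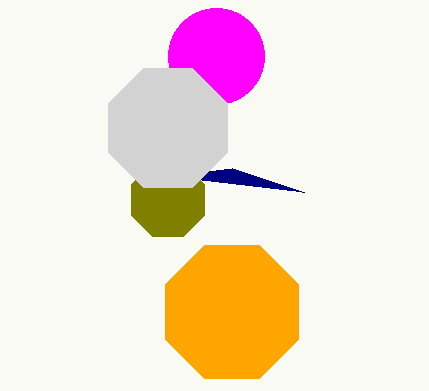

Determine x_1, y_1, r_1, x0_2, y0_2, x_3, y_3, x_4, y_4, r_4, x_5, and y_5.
x_1 = 216, y_1 = 56, r_1 = 48, x0_2 = 232, y0_2 = 168, x_3 = 232, y_3 = 312, x_4 = 168, y_4 = 200, r_4 = 40, x_5 = 168, y_5 = 128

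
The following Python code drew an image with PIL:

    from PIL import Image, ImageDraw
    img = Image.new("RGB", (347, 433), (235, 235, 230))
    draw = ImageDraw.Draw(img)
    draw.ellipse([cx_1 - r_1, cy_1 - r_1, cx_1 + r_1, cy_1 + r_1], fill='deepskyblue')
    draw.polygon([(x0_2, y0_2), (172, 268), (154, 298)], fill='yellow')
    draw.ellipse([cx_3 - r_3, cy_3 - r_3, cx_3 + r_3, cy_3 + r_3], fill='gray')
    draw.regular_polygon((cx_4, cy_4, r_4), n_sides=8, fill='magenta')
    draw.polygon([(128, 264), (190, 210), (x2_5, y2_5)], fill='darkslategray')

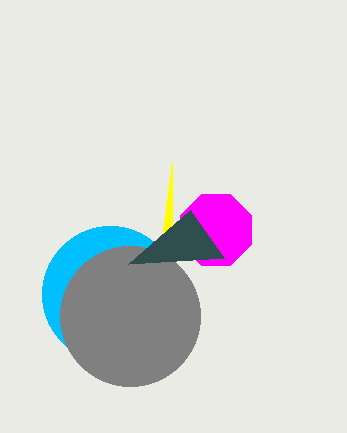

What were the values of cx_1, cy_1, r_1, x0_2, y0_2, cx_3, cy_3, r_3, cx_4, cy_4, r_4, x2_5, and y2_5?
cx_1 = 110
cy_1 = 294
r_1 = 68
x0_2 = 172
y0_2 = 162
cx_3 = 130
cy_3 = 316
r_3 = 70
cx_4 = 216
cy_4 = 230
r_4 = 38
x2_5 = 224
y2_5 = 258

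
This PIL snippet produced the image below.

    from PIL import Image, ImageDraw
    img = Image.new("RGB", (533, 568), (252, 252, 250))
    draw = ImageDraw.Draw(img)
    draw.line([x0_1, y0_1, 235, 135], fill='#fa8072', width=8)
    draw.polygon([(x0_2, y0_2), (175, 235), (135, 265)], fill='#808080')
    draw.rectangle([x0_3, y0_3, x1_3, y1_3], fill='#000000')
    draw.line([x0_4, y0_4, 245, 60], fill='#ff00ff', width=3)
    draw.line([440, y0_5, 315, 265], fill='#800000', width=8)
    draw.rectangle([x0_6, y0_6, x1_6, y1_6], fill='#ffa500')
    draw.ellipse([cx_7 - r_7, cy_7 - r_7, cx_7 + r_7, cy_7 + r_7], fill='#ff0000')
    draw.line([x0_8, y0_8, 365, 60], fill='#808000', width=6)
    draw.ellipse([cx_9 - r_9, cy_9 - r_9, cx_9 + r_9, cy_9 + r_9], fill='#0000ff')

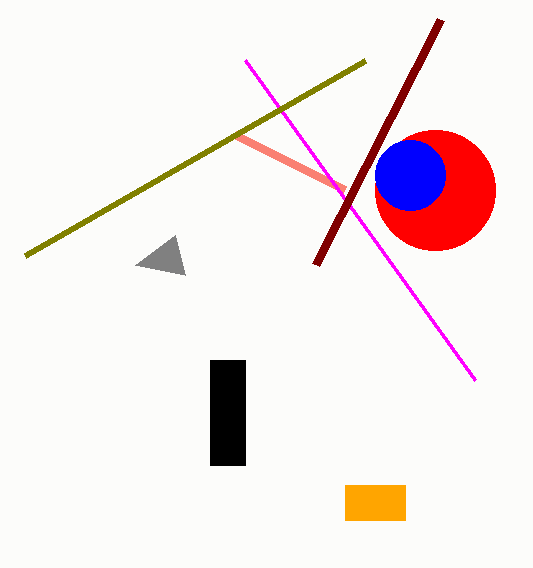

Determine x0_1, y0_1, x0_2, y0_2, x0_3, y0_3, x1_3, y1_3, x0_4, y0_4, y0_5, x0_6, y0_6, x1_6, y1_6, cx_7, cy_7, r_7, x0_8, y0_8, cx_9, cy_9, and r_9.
x0_1 = 345
y0_1 = 190
x0_2 = 185
y0_2 = 275
x0_3 = 210
y0_3 = 360
x1_3 = 245
y1_3 = 465
x0_4 = 475
y0_4 = 380
y0_5 = 20
x0_6 = 345
y0_6 = 485
x1_6 = 405
y1_6 = 520
cx_7 = 435
cy_7 = 190
r_7 = 60
x0_8 = 25
y0_8 = 255
cx_9 = 410
cy_9 = 175
r_9 = 35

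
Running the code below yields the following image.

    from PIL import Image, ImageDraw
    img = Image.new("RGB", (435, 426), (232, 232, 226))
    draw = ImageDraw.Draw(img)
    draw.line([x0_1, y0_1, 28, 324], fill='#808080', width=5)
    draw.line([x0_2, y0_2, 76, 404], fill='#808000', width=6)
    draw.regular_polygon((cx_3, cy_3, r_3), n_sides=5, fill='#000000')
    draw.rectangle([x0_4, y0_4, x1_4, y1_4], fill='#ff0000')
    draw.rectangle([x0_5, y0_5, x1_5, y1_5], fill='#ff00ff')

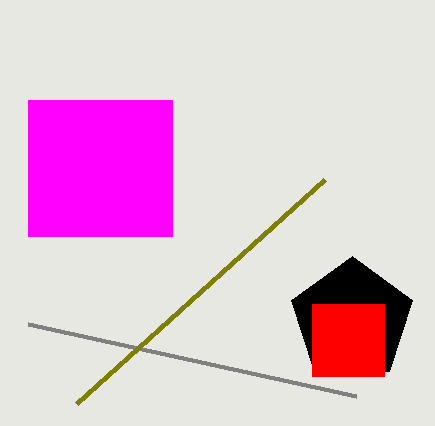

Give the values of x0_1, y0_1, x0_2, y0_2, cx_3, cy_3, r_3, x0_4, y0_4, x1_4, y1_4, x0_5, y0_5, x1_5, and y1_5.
x0_1 = 356, y0_1 = 396, x0_2 = 324, y0_2 = 180, cx_3 = 352, cy_3 = 320, r_3 = 64, x0_4 = 312, y0_4 = 304, x1_4 = 384, y1_4 = 376, x0_5 = 28, y0_5 = 100, x1_5 = 172, y1_5 = 236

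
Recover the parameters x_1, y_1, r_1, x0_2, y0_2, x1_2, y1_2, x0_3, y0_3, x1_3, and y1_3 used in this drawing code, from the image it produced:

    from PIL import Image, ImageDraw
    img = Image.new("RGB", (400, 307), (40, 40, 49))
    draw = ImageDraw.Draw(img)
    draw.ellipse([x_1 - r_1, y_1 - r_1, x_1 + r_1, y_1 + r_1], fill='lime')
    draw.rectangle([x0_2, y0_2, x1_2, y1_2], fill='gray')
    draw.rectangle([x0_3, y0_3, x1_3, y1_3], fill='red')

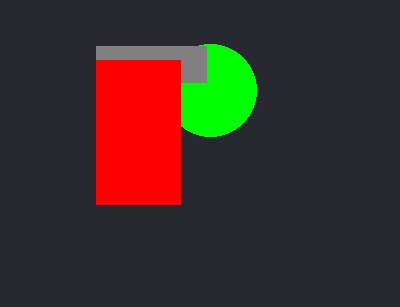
x_1 = 210; y_1 = 90; r_1 = 46; x0_2 = 96; y0_2 = 46; x1_2 = 206; y1_2 = 82; x0_3 = 96; y0_3 = 60; x1_3 = 180; y1_3 = 204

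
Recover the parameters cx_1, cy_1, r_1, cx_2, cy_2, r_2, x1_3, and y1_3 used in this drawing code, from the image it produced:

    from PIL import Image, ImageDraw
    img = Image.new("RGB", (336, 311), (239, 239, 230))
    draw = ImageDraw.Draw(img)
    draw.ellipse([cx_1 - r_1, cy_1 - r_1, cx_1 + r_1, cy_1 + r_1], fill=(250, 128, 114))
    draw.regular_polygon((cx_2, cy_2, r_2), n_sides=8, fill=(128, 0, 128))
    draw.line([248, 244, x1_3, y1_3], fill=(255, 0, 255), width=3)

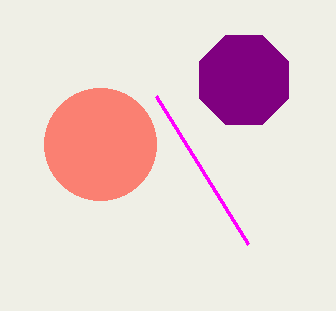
cx_1 = 100, cy_1 = 144, r_1 = 56, cx_2 = 244, cy_2 = 80, r_2 = 48, x1_3 = 156, y1_3 = 96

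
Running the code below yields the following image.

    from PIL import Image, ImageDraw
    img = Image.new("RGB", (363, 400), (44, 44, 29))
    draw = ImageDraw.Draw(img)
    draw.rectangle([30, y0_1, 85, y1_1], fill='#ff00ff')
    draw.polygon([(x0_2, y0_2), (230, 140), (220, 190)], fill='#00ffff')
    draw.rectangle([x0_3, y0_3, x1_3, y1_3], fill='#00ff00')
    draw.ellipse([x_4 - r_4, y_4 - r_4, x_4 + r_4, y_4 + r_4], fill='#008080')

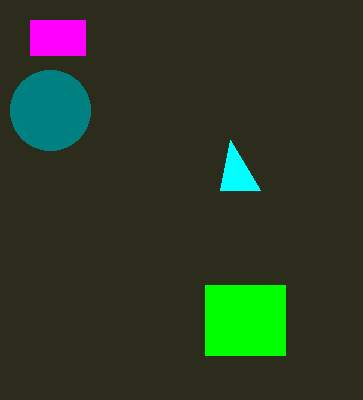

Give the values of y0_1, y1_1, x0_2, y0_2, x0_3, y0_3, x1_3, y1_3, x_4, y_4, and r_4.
y0_1 = 20, y1_1 = 55, x0_2 = 260, y0_2 = 190, x0_3 = 205, y0_3 = 285, x1_3 = 285, y1_3 = 355, x_4 = 50, y_4 = 110, r_4 = 40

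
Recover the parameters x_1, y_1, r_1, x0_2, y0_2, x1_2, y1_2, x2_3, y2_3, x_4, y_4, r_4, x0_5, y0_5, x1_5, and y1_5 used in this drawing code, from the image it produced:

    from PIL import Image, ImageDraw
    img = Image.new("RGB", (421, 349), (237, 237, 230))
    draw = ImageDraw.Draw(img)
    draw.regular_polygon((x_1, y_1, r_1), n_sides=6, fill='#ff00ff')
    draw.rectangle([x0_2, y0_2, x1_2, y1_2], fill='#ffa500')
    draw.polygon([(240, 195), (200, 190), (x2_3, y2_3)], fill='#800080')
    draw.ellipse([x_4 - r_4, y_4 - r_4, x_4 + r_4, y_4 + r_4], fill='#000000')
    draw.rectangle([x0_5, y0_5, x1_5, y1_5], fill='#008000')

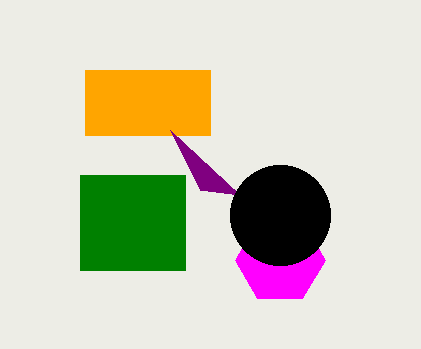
x_1 = 280; y_1 = 260; r_1 = 45; x0_2 = 85; y0_2 = 70; x1_2 = 210; y1_2 = 135; x2_3 = 170; y2_3 = 130; x_4 = 280; y_4 = 215; r_4 = 50; x0_5 = 80; y0_5 = 175; x1_5 = 185; y1_5 = 270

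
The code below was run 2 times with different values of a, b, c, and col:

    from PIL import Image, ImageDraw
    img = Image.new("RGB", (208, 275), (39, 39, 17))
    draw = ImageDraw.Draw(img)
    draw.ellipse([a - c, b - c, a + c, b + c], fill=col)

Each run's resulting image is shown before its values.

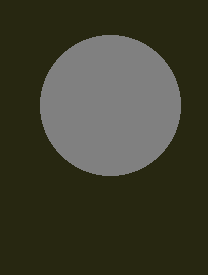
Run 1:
a = 110
b = 105
c = 70
col = 'gray'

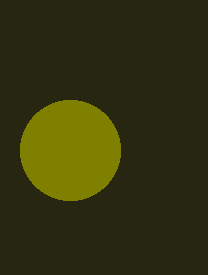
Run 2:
a = 70
b = 150
c = 50
col = 'olive'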